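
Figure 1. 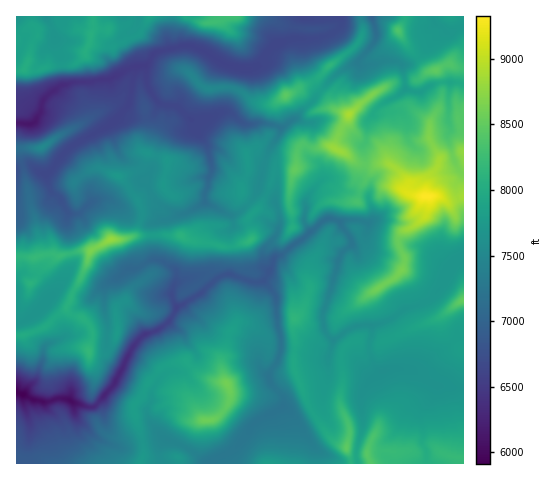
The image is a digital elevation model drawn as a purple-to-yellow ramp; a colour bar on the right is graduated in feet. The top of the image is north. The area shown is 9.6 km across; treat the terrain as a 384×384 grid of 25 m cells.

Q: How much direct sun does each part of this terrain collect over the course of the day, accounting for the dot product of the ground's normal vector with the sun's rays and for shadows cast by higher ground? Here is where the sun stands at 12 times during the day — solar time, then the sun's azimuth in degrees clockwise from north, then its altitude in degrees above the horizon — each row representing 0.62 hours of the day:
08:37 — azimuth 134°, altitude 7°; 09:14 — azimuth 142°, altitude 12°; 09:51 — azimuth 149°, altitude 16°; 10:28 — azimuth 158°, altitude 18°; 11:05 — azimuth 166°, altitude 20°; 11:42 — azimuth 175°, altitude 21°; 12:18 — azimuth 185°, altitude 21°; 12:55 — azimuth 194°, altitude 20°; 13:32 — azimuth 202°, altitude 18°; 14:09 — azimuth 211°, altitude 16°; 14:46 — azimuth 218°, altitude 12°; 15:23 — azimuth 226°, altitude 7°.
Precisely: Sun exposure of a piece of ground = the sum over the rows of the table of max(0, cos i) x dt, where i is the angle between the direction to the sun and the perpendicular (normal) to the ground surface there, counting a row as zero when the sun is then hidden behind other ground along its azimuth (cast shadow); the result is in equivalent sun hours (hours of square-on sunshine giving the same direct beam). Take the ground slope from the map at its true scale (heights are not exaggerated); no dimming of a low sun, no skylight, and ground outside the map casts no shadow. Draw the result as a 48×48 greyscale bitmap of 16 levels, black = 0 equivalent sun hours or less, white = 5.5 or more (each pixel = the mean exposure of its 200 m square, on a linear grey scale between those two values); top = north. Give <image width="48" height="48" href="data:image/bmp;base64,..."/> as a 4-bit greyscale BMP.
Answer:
<image width="48" height="48" href="data:image/bmp;base64,Qk32BAAAAAAAAHYAAAAoAAAAMAAAADAAAAABAAQAAAAAAIAEAAATCwAAEwsAABAAAAAAAAAAAAAAABEREQAiIiIAMzMzAERERABVVVUAZmZmAHd3dwCIiIgAmZmZAKqqqgC7u7sAzMzMAN3d3QDu7u4A////AFVURDMzQzVlZlZ2VUMRIiIiaWdFZ3ZodjI0QzIzNERDEUmpdUMRIjNauURVRFRkM0M0QyIlZ3ZVWLzMlkMzM0WYNDJkIiMiI0NDMyJjR4ZXrN7uyWREREeDNDE1MiMiMzMiIhVCV3V5qXibu5ZEVWlUdSITMzMzMxEAMREBNWaJZEECm7mGRYhFYiIRRURERAABACYwI0dVZUIjaamIZ5VVQjMzRVVERDW7l3iSESVmZTNXdmZUeYVUNURERERVVLlpiZmnIiRkMzWIZDRFiWVURVVEREVWZt69zMy4QjI2RFQhATRVeFVUVWZVVVVmZu677suYYyE0ZlIzIjR2RlVUVWZnZmZmd9y5zdl4hCIQEiNDNFVmNVZlVnZ4d3ZmZ7mVRWRVhjEAAAMhJFZlNWZlNnZnh3d3ZZm7hDNlaGIAABESRnZkRmdUQkVFaId3ZQFZiIdER5hhAjEjNWZCR4dGliIyNGiYdkMSiXQzVYuYIgIyI0RDRmZFerqXQzNJqGZCNyAjRoQjQSISMiEiQ0ZjR7yodTIinnllNGMSFEMxJ0ATMhESMzVjJGzad3ZCFWmGQ4lCADZ2VGYiIQACUzV0MyON2oZTIXWIZGqFIRaJhUViABIjUlREMyADvcdUMnZ6hTq4dCFFV4dnVWVDQzNGMxAAOHZVQ5mYuWisqXYSe8y7u6l0IzRDMxESJGVVZSI1RofO7sqrze7//+uZYRJWUSM0ZEZmdgAAAAAq//7u3bqWRq24xgE1dENGdniImQAAAAAAEUZnVUMyERJ4XZEUI3NEW926zREAAAAAAAEAAAI0Q0I2VVohFCMzI43tqzQAAAAAAANDEAAAAzd2aGenrLuGVpirt1QQASEAACRVd0EDeFJTdlSe7dm6mGmrmFRCJVIhE0RXh4ZHd3Q2Z4ZDMzWczJd3RlMjaGRFiERWUzYzRVVWWJhVRnqJdDERM0ETM0iap2ZUVlMiREZVZ6l1ZndjIiIjQ1NVIRR0ETZlZndDU2ZVZYmZqpeIUQAlRIm4QhABIVeGVDIlJWVUVEWc3GREIhE1RovLcxABFFUxAAASVkVTVGi8hCNDIiRRJQAEqUEAASAAAAAjMgJDIiEhM1QyM0ZSIQAAF5YxAAAAABIhEAASEAABR1IRAiNUNBAAABaFMQABIzMyEAElUQAROmISI0RERVIAABJGUzVCI1VUNIzdqFeadZlDRVImRVQjMzMzRVVEVmmpmaho3KMRACqiJCATQ2ZkJFQzRVRHh4zd3FABR5YxAAGcYAATIe7KhBEjNVRnirkzQgAAADVREAADdZlBEf////7aY0RWm4IAAAAAAAFVEAAAAijtu0ZYq+/+2WVEQxAAAAAAAAAWYQAAAREkhkRDRWmK/ahSAAABJWMRAAAAJzARJWEAE1RkVTWJjf63MAJYvIUyEAAAAXQWiVIQAVV2VmVodZ24maze/oVDMhAAACcluTQyEUZVdmRWZlarze//x3ZWVDIQABM1VFVEZDMjVDRTNFWt3bVWi6d2QyIhADEjAmVXhw=="/>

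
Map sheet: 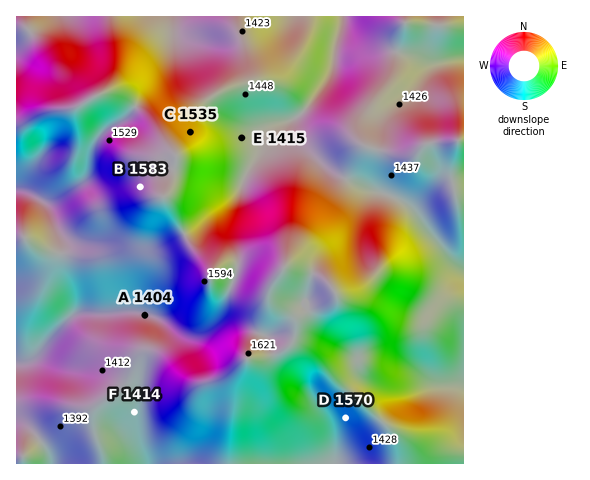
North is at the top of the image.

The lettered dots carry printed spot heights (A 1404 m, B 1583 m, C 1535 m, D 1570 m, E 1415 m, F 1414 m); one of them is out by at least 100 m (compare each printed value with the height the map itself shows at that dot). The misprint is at D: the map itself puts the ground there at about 1445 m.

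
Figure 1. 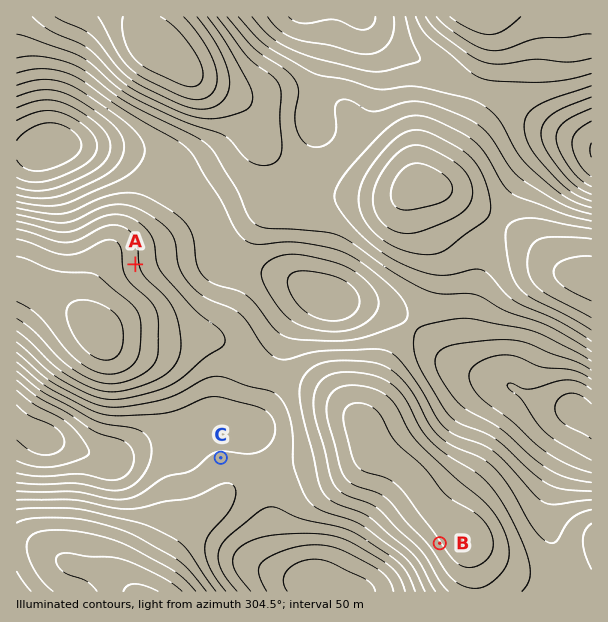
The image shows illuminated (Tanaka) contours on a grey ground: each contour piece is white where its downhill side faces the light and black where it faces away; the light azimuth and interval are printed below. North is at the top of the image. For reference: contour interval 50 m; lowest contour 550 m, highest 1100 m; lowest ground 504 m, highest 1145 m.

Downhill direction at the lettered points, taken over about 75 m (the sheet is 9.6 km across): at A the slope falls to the E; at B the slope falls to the SW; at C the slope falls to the N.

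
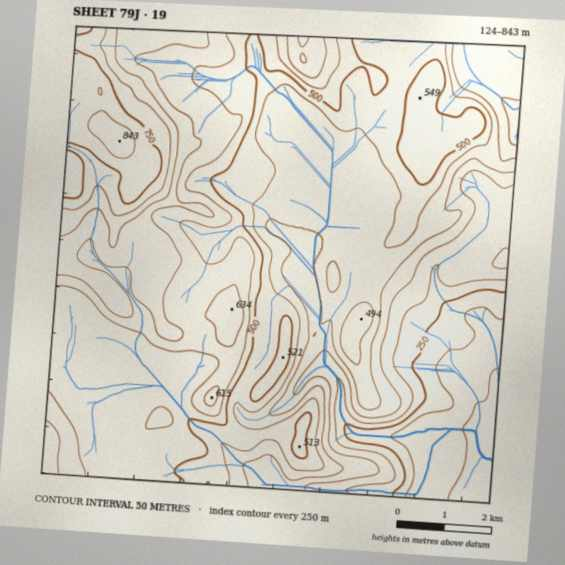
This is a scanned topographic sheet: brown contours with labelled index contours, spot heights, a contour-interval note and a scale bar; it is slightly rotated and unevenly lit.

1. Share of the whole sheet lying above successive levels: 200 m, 94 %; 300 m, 89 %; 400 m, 75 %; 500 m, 47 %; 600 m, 17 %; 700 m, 7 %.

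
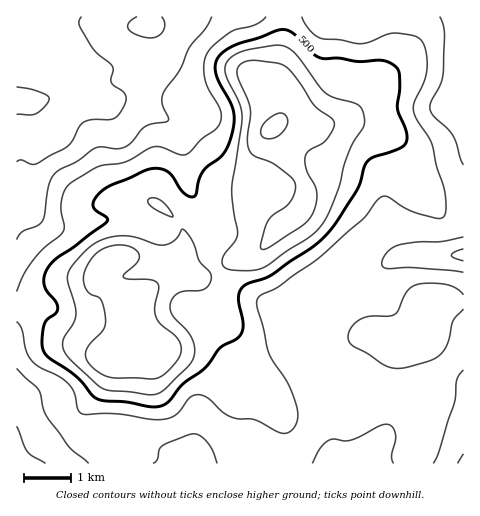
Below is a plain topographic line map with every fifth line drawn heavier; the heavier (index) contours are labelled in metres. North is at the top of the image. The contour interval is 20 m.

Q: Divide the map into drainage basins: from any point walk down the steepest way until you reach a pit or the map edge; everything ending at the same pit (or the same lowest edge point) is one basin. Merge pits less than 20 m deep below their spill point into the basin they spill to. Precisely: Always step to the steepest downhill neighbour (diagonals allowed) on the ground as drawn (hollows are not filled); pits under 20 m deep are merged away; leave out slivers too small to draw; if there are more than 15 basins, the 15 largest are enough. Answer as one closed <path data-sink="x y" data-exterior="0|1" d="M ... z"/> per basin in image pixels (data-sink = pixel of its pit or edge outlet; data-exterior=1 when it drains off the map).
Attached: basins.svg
<path data-sink="17 101" data-exterior="1" d="M285 16l-269 1 1 292 17 0 8 2 20 22 23 11 17 10 27 0 4-4 3-9-2-39 6-6 25-16 7-3 29 0 30-16 24-7 26-28 13-7 8-8 4-11-2-18-31-53 7-9 1-4-6-38 9-44z"/><path data-sink="463 255" data-exterior="1" d="M351 122l-32 4-13 0-13-4-12 0-4 2-4 5 28 46 5 14 0 11-4 11-8 8-13 7-26 28-24 7-27 15-11 3 7 3 7 9 12 24 5 22 6 13 31 31 13 18 11 8 16-3 24-11 21-7-1-17 2-12 6-11 8-8 9-4 23 12 13 0 17-4 6-9 5-22 4-8 8-2 18 0 0-83-16-1-7-4-12-16-16-14-9-30-13-18-10-6z"/><path data-sink="17 463" data-exterior="1" d="M188 277l-16 0-7 3-11 6-20 16 2 39-3 9-4 4-27 0-17-10-23-11-20-22-8-2-18 0 1 155 271-1-5-43-14-29-39-41-6-13-5-22-12-24-7-9z"/><path data-sink="463 17" data-exterior="1" d="M463 16l-177 0-3 25-8 37 6 28 0 10-4 8 16-2 13 4 13 0 32-4 18 4 19 7 10 8 6 12 9 30 16 14 12 16 7 4 15 1z"/><path data-sink="463 463" data-exterior="1" d="M449 301l-9 1-5 5-6 26-6 9-17 4-13 0-23-12-9 4-8 8-6 11-2 12 1 17-21 7-27 13-13 1-11-7 10 25 4 39 176-1 0-161z"/>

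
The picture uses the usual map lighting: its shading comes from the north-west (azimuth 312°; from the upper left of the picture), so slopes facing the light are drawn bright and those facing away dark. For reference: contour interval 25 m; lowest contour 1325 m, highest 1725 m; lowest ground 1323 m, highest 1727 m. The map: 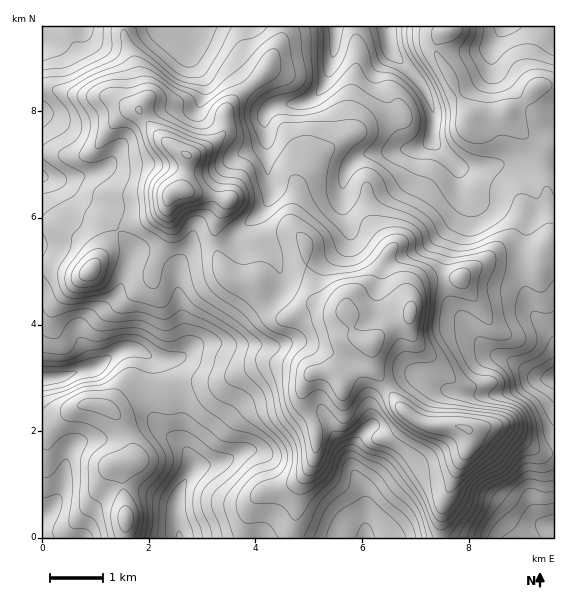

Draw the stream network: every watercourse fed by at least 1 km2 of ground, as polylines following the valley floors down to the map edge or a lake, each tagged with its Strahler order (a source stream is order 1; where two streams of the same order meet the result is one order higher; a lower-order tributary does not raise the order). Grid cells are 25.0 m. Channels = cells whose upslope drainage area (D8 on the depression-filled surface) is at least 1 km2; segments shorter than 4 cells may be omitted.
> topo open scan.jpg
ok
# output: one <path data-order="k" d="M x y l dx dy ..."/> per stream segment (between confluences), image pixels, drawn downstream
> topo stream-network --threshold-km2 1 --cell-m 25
<path data-order="1" d="M551 528l2 0 0-1"/><path data-order="1" d="M368 515l0 4-1 1 0 17-2 0"/><path data-order="1" d="M532 508l1 4 12 12 8 1 0 2"/><path data-order="2" d="M355 472l8 16 0 28 1 1 0 20 1 0"/><path data-order="2" d="M192 471l-8 10-4 8-1 7-2 1 0 6-1 1 0 16 1 1 0 7 2 1 0 8 1 0"/><path data-order="1" d="M352 468l3 4"/><path data-order="2" d="M188 453l1 2 2 8 1 1 0 7"/><path data-order="1" d="M69 452l-2 7-2 14-1 2 0 5-1 1 0 4-2 2-1 6-5 10-12 12 0 5"/><path data-order="1" d="M244 452l-3 0-2 3-19 8-7 0-1 1-9 0-2 1-2 0-7 6"/><path data-order="1" d="M179 444l9 9"/><path data-order="1" d="M357 440l-2 4 0 28"/><path data-order="1" d="M432 383l15 8 2 0 6 2 54 0 20-12 6 0 1-1 17 0 0-3"/><path data-order="2" d="M87 369l-8 2-8 4-8 1-2 1-18 2"/><path data-order="2" d="M179 357l-3 2-21 0-19-10-13 0-10 6-5 5-8 5-9 4-4 0"/><path data-order="1" d="M284 344l-4 0-1 1-83 0-9 10-6 2-2 0"/><path data-order="1" d="M477 337l18 18 5 1 13 7 8 5 6 5 5 3 7 0 1 1 13 0"/><path data-order="1" d="M535 313l0 2 18 18 0 44"/><path data-order="1" d="M123 277l0 4-2 2-2 9-39 39 0 9 4 5 3 7 0 17"/><path data-order="1" d="M179 265l0 39 1 1 0 23 3 7 0 18-4 4"/><path data-order="1" d="M264 248l-1-1-16 0-10-10 0-4 31-30 3-7 0-13-3-7 0-37-1-2 0-6-2-2"/><path data-order="1" d="M353 239l-4-10-2-10-2-2 0-8-1-1 0-32 4-8 12-12 3 0 1-1 17 0 2-2 9 0 7-2 10 0 2-2 6 0 6-2 9-8"/><path data-order="1" d="M463 200l-3-7 0-22-8-10"/><path data-order="1" d="M56 180l-9-1-2-2"/><path data-order="2" d="M45 177l-2 0 0-1"/><path data-order="1" d="M104 169l-9 4-11 2-1 1-7 0-1 1-30 0"/><path data-order="1" d="M512 167l-53 0-6-6-1 0"/><path data-order="2" d="M452 161l-19-18 0-3-1-1"/><path data-order="1" d="M256 148l9-9 0-10"/><path data-order="2" d="M432 139l0-7 1-1 0-22-1-1-1-7-3-4 0-2-9-15-27-27-3-6 0-6-1-1 0-12-1-1"/><path data-order="2" d="M265 129l0-16 7-6 3-2 5 0 1-1 18 0 5-3 3 0 5-2 12-12 3-6 0-4 2-5 0-4 2-1 1-10 1-1 0-7 2-1 0-21"/><path data-order="1" d="M201 101l0-2 2-2 0-20-10-10-2-7 0-4-2-1 0-24 2-2 0-2 2 0"/><path data-order="1" d="M493 45l10-14 0-4 2 0"/>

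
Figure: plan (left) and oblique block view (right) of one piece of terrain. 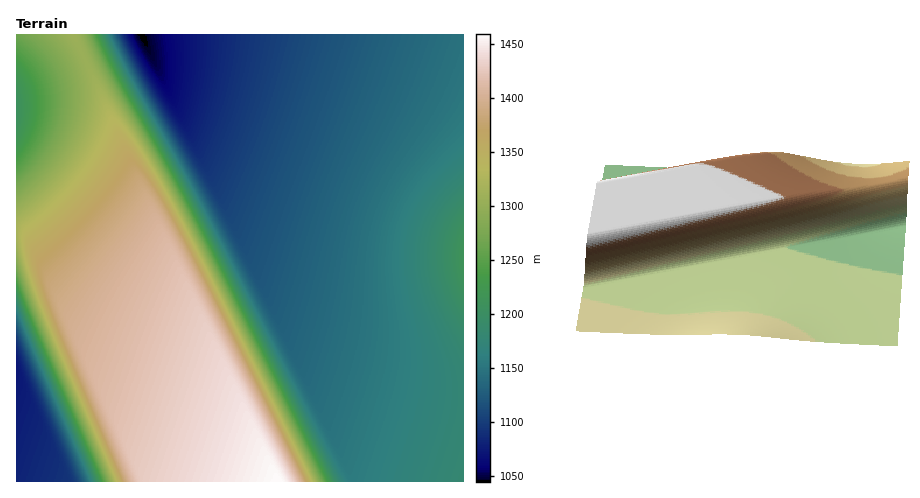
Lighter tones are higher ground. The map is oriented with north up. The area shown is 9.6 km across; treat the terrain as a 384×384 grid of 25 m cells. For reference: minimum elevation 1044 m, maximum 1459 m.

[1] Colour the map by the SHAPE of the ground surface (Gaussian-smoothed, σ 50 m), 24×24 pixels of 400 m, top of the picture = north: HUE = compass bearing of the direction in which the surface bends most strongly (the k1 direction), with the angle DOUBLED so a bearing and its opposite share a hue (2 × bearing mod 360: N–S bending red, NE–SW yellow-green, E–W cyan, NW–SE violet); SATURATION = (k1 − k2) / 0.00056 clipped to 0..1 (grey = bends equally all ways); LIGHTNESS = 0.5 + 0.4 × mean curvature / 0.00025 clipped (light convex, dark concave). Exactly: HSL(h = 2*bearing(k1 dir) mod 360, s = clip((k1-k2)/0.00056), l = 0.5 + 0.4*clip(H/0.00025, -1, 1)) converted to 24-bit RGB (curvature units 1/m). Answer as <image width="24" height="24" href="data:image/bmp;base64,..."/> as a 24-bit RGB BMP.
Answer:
<image width="24" height="24" href="data:image/bmp;base64,Qk32BgAAAAAAADYAAAAoAAAAGAAAABgAAAABABgAAAAAAMAGAAATCwAAEwsAAAAAAAAAAAAAgH+Af3+AXiRqKgEyiVeTx/i+vfOzgIB/gH+AgH+AgH+AgH+AgIB/ia6C1P/Mj8aEVBlgKgAzfneAgH9/gH9/gH9/gH9/gH9/gH+AfnaAKwAzVhtikMeF1P/MiKuBgH+AgH+AgH+AgH+AgH+AgIB/wPW2x/i9iFWSKgEyYCZsgH9/gH9/gH9/gH9/gH9/gH9/gH+AZi5xKgAzg1GMv/S1yPi+gIF/gH+AgH+AgH+AgH+AgH+AhqOA1P/Mlc2KWx9mKwAzfXGAgH9/gH9/gH9/gH9/gH9/gH9/f3qAKgEyUBVbir+A1P/MjLeEgH+AgH+AgH+AgH+AgH+AgIB/tu+rz/rGj1uZKQIxWBxjgH9/gH9/gH9/gH9/gH9/gH9/gH5+bTl3KwAzfEqGuPCt0vvKgIJ/gH+AgH+AgH+AgH+AgH+AhJp/1P/Mm9WPYSZsKwAzfGqAgH9/gH9/gH9/gH9/gH5+gH1+gHx8KwMzSRBUhLd71P/MkcKIgH+AgH+AgH+AgH+AgH+AgIB/reih1vzPb6BhLAMzTxRagH9/gH9/gH9/gH9/gH5+gH1+gHx8gHp6KwAzd0KCsuun1v3OgIV/gH+AgH+AgH+AgH+AgH+AgpJ/1P/ModyVZy1yKwAzemJ/gH9/gH9/gH9/gH5/gH1+gHt9gHl7gXd5QwxOf7B21P/MmM6NgH+AgH+AgH+AgH+AgH+AgH+ApN+Y1f3OdKZpNAY8RQ5QgH+AgH9/gH9/gH5/gH1+gHt+gHl9gXd7gXR5dDt/reai1f7NgomAgX+BgX+BgH+AgH+AgH+AgYt/1P/Mp+ObbTV4KwAzeFh+gH9/gH9/gH5/gH1/gHx/gHp/gXh+gnV+g3J9eqty1f3OotmXg3+Dgn+CgX+BgX+BgH+AgH+AnNWR1f7Ne6xwOwlFOwhEf36AgH+AgH6AgH6AgH2AgXuAgXmBgneCg3WDhXOFq9+h1f/MhpGBhX+Fg3+Dg3+Cgn+BgX+BgYd/1f7Nrumjczx9KwAzdEx8gH+AgH+AgH6AgH2AgHyAgHuBgHmCgHeDgHWGgHSI1vvQr+KkiH+Ih3+GhX+EhH+Dg3+Cgn+Bl8qM1f/MgrN3QwxOMAU5f32AgH+Af3+Af36Af32AfnyBfnuCfXmDfHiFenaIeXaM1f7NlJyDi36JiX6Hh36FhX+EhH+ChoWA1v3Ot+6rekSDKwAzcEF6gH+Af3+Af3+Af36Afn2BfXyBe3uCenqEeHqGd3uKd32OvOqwjn2KjH2Ii36HiX6Fh36EhX+DlMCJ1f/Mirt+TBFXKQIxgHuAgH+Af3+Af3+Afn6AfX6BfH2Be32Cen6EeX+GeIGJd4WNnaSCjnuHjXyGjH2Fin2EiH6DiH+B1PrMwfK1g0yKKwAzbDV2gH+AgH+AgH+Af3+Afn+Afn+BfX+BfICCeoGEeYOFeIaHdoqJjHl/jXmAjXqAjHuBinyBiX2AlLaG1v/MlMOFVRZfKwEygniBgX+AgH+AgH+Af3+Af3+AfoCAfYCBfIGCe4KCeYSCeIWBdoZ/iHZ1ind3i3h5i3p6int8in18zPfBy/a/kVOSKwAzaCpxgn9/gX9/gH+AgH+Af4CAf4CAfoCAfYCAfIGAe4F/eoJ+eIN8doN5hXtxh3tziXx1iXx3iX15la2A1//MnMyKXhxmLAAzg3OBgn9/gX9/gX9/gIB/gIB/f4B/foB/foB/fYB+fIF9e4F8eYF5eYF4goBshYBvh4FyiIF1iYF3wfOx0vrGmFmEKwEyYSFqg4B+goB/goB/gYB/gIB/gIB/f4B/f4B/foB/foB+fYB9fIB8fIB7fIF6fIFpgIRshIVwh4ZzjaN31//MoNWNYyNqLAAzg21/g4F+goF+goB/gYB/gYB/gIB/gIB/f4B/f4B/f4B+foB+foB9foB9foB8dYFoeYNrfYVugYZxse6f1v3Ln5BdKgMwVxhfhIN9g4J+goF+goF/gYF/gYB/gIB/gIB/gIB/f4B/f4B/f4B/f4B+f4B+f4B+b4Jqc4Rsd4Vvfptx1v/MoN6OZStsLAAzgWV/g4R9g4N9goJ+goJ/gYF/gYF/gIB/gIB/gIB/gIB/f4B/f4B/f4B/f4B/f4B/bYRvb4Vvc4ZxoOeS1f/MdaVjLQU0SRJTgYR7gYR9gYN9gYJ+gYJ+gYF/gIF/gIB/gIB/gIB/gIB/gIB/gIB/f4B/f4B/f4B/cod7c4d5dJV10//MoOWVZjNxKwAzelx/f4R8f4N9gIN+gIJ+gIF/gIF/gIF/gIB/gIB/gIB/gIB/gIB/gIB/gIB/gIB/gIB/"/>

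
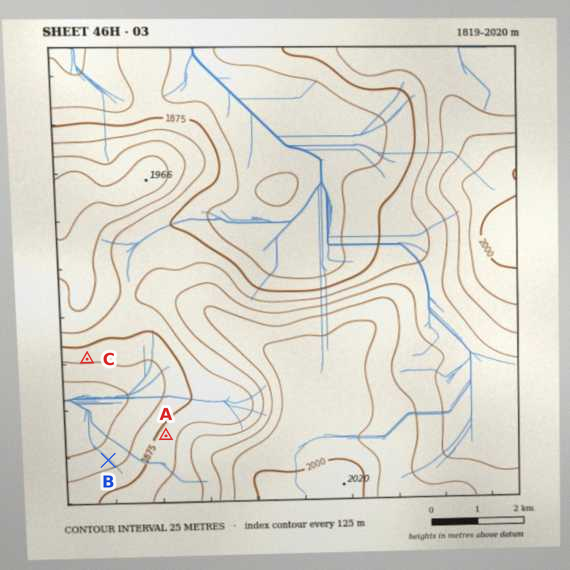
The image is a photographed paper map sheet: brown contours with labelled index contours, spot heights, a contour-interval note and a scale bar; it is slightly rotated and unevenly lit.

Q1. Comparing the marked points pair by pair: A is higher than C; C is higher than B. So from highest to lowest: A C B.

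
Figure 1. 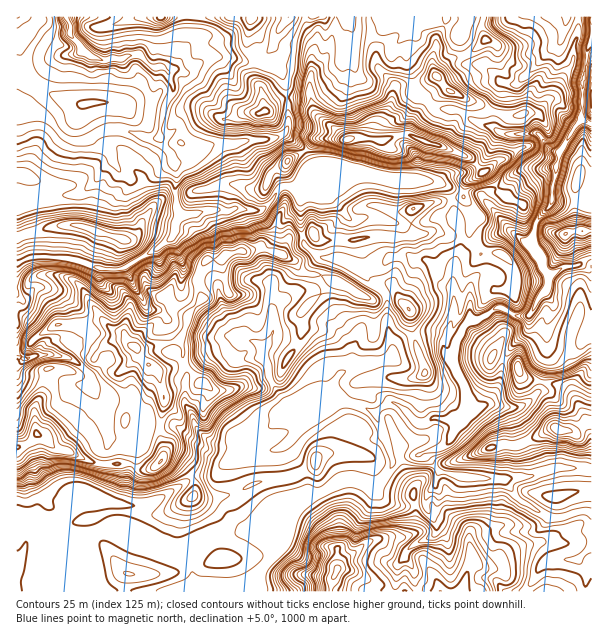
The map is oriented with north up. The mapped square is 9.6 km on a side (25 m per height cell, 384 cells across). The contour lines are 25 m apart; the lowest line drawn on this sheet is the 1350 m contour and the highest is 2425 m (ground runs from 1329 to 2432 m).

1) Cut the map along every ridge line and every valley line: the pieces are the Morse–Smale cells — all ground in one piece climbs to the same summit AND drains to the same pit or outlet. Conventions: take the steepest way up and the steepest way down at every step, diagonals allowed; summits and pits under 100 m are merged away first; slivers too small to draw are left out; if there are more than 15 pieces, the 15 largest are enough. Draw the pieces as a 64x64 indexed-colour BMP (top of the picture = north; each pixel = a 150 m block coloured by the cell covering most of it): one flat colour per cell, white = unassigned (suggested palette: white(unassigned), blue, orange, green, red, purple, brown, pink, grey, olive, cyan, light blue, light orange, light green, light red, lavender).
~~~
<image width="64" height="64" href="data:image/bmp;base64,Qk12CAAAAAAAAHYAAAAoAAAAQAAAAEAAAAABAAQAAAAAAAAIAAATCwAAEwsAABAAAAAAAAAA////ALR3HwAOf/8ALKAsACgn1gC9Z5QAS1aMAMJ34wB/f38AIr28AM++FwDox64AeLv/AIrfmACWmP8A1bDFABERERERERERERERERESIiIiIiIiIiIiIiIiIiIiIiIiERERERERERERERERERIiIiIiIiIiIiIiIiIiIiIiIiIREREREREREREREREREiIiIiIiIiIiIiIiIiIiIiIiIhERERERERERERERERERIiIiIiIiIiIiIiIiIiIiIiIiERERERERERERERERERESIiIiIiIiIiIiIiIiIiIiIiIRERERERERERERERERERIiIiIiIiIiIiIiIiIiIiIiIhERERERERERERERERERESIiIiIiIiIiIiIiIiIiIiIiERERERERERERERERERERIiIiIiIiIiIiIiIiIiIiIiIRERERERERERERERERERESIiIiIiIiIiIiIiIiIiIiIhERERERERERERERERERERIiIiIiIiIiIiIiIiIiIiIiERERERERERERERERERERESIiIiIiIiIiIiIiIiIiIiIRERERERERERERERERERERERIiIiIiIiIiIiIiIiIiIhEREREREREREREREREREREREREREiIiIiIiIiIiIiIiERERERERERERERERERERERERERESIiImZmZmZmZiIiIREREREREREREREREREREREREREREiImZmZmZmZmZmZhERERERERERERERERERERERERERESIiZmZmZmZmZmZmERERERERERERERERERERERERERESIiIiZmZmZmZmZmYREREREREREREZERERERERERERERIiIiImZmZmZmZmZhERERERERGZmZkRERERERERERERIiIiIiZmZmZmZmZmEREREREREZmZmREREREREREREREiIhEREWZmZmZmZmYREREREREZmZmRERERERERERERERIhERER9mZmZmZmZhEREREZmZmZmZERERERERERERERERERERH/9mZmZmZmERERERmZmZmZkREREREREREREREREREREf/2ZmZmZmYRERERmZmZmZmRERERERERERERERERERER//9mZmZmZhERERGZmZmZmZERERERERERERERERERER///2ZmZmZmERERGZmZmZmZmRERERERERERERERERERH///ZmZmZmYRERGZmZmZmZmZmREREREREREREREREREf///2ZmZmZhEREZmZmZqqmZmZmRERERERERERERERER////ZmZgBmEREREZmZqqqqmZmZkRERERERERERERERH////2ZgAAYRABERmaqqqqqpmZkRERERERERERERERER////9mAAABAAAAqqqqqqqqmZmRERERERERERERERERER///2YAAAAAAACqqqqqAAqpmREREREREREREREREREREfERFmAAAAAACqqqqqAACqmZEREREREREREREREREREREREWAAAKoAqqqqqqAAAKqZkREREREREREREREREREREREREAAAqqqqqqqqoAAAqpmZkRkREREREREREREREREREREQAACqqqqqqqoAAAAKmZmZmRERERERERERERERERERER0AAKqqqqp3d3AAAKqpmZmZERERERERERERERERERER3d3Qd3d3d3d3dwAAqqqqmZkRERERERERERERERERERHd3d13d3d3d3d3dwCqqqqqqlUREREREREREREYgRERHd3d3Xd3d3d3d3d3eqqqqqqqpVEVVVVRFVERERiIgREd3d3dd3d3d3d3d3d3qqqqqqqlVVVVVVVVVRERGIiIgRHd3d13d3d3d3d3d3eqqqqqqlVVVVVVVVVVEREYiIgREd3d3Xd3d3d3d3d3d1VVVaVVVVVVVVVVVVURERiIgRERHd3dR3d3d3d3d3d3VVVVVVVVVVVVVVVVVVVViIgREREd3d1ERERHd3d3d3dVVVVVVVVVVVVVVVVVVVUziIERERHd3URERERHd3d3d1VVVVVVVVUzVVVVVVVVUzOIiBEREd3dREREREd3d3d3VVVVVVVVVTMzNVMzMzMzMzOIgRER3d1ERERERHd3d3dVVVVVVVVVUzMzMzMzMzMzOIiIiIjd3URERERER3d3dERVVVVVVVUzMzMzMzMzMzOIiIiIiN3dRERERER3d3dERMVVVVVVVTMzMzMzMzM4iIiIiIiLvd1ERERER3d3dERMzMzMzMUzMzMzM4gziIiIiIiIiLu93UREREREREREzMzMzMzMzDMzMzMziIiIiIiIi7u7u7vdRERERERERETMzMzMzMzMMzMzMzM4iIiIiIiLu7u7u7BERERERERERMzMzMzMzMwzMzMzMziIiIiIiIu7u7u7sERERERERERETMzMzMzMzDMzMzMzM4iIiIiIiLu7u7uwRERERERERERMzMzMzMzMMzMzMzMziIiIiIiIu7u7u7BEREREREREREzMzMzMzMwzMzMzMzMzOIiIiIi7u7u7sERERERERERETMzMzMzMwzMzMzMzMzMzOIiIi7u7u7uwRERERERERE7uAMzMzMwzMzMzMzMzMzMziIi7u7u7u7BERERE7u5E7u4AAAAAAzMzMzMzMzMzMzM4u7u7u7u7sERERE7u7u7u7uAAAAAAMzMzMzMzMzMzMzMLu7u7u7u7RERE7u7u7u7u4AAAAAADMzMzMzMzMzMzMAC7u7u7u7tERETu7u7u7u7gAAAAAAMzMzMzMzMzMzMwALu7u7u7u0RERO7u7u7u7uAAAAAAADMzMzMzMzMzMAAAALu7u7u7"/>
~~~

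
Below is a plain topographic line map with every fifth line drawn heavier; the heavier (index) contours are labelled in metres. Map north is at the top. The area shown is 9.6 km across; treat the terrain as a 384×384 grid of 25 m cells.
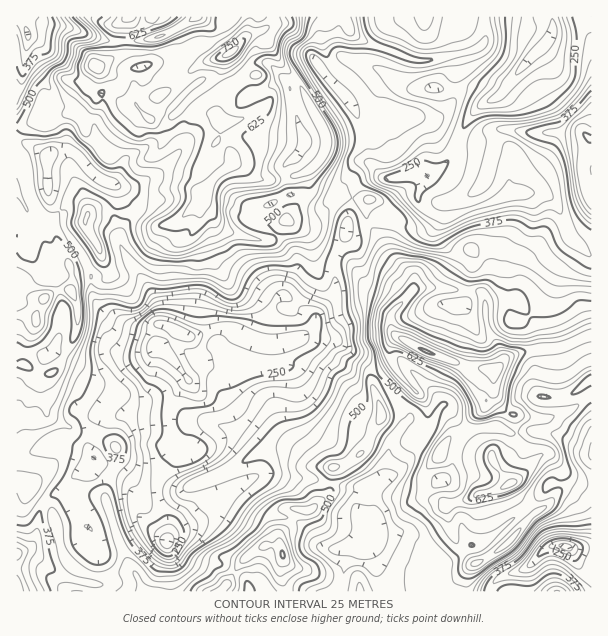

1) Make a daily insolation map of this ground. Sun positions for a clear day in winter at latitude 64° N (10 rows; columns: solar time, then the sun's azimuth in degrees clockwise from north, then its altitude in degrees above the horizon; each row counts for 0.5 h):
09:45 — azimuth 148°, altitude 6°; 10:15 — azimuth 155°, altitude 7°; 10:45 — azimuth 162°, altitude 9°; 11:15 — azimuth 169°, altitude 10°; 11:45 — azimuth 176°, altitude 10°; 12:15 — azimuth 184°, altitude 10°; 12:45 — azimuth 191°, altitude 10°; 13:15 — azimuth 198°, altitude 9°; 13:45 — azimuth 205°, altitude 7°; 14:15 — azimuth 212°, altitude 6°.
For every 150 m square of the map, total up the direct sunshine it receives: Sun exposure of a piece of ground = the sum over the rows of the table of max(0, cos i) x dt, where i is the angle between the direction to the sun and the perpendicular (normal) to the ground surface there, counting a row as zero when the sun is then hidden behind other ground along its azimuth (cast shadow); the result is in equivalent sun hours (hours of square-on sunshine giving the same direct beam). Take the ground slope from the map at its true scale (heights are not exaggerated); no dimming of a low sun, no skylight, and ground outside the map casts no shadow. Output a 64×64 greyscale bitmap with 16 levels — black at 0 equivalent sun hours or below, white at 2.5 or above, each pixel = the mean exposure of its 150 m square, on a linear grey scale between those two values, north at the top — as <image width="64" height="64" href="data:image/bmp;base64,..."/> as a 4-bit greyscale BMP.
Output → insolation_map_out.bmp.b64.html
<image width="64" height="64" href="data:image/bmp;base64,Qk12CAAAAAAAAHYAAAAoAAAAQAAAAEAAAAABAAQAAAAAAAAIAAATCwAAEwsAABAAAAAAAAAAAAAAABEREQAiIiIAMzMzAERERABVVVUAZmZmAHd3dwCIiIgAmZmZAKqqqgC7u7sAzMzMAN3d3QDu7u4A////AEd3QQASIjQQABEAF3VmiVeqhjQzNEVERWeIYQAAAAAShmQiRmVWVBAAAAAASHeImqllMyEkREREWc3EAAAAAAJVMldiEBNCAAAAAABsmYmWQyIwAiNEVERGz/+zAAAAAxIlZBAAIxAAAAESIjipeEAAABABMjREVWMTz/9gAAACY0ZTEiNUEAAAAAAAAFljIQASISEjNEVolAAX/9QAAAK5ZlM1RWQQAAAAAAAAASE0NGZlVDMzRYl0IQBN21ETZ7l2VEJFYxAAAAAAAAAAATZ4h2VURVRWd2V3UQTe//7sqHZDRWZSERAAEhEAAAAAFZp1REVWiYmIZnd1IF7//tyIdDI1Z1IiMzNEQhAAEQJpumVUVmaJqaqZh3dzF//KmXhyE0VmQzQzRnVDIQAAEjEVmXZ3d2iIZXvcqYhhKJh3Z4UjVVQjRDNGh1MyEQAAAABJmIdkQ1QhAnz/+3MBZ2ZVeHRCERRUMzNGdlMhEAAAABNVMzIjRAABEBW/1zE2ZUI2dyERJWVDIAEkVUMhAAACe92mQxJFMjQgEhJ7l2dUISRXZDJGdUMgAAATVUMiJGiarMuGUiWqdUR1EBi7hCEiIzVmNHl1MyIAAAAkVUQyEQAoyod1I5pVVXMAE4tyEVQxFFV4mFMyIiAAABI0RDIRAAJahmdBJVNDIiIiNDNEZmVFZ4YyNEQzQyIiISMzMiIQIhWGVkIBYyIAEhAAJWVniYd2QgATVUVVd2QyIiIiIiNDNZlCMxA0EAATIAJWZnZ6lTMhACNEREVVQzIiEQASI0Q0mmM0IQOIVHqXd2eIVmZTFEMyJEREMyESIiIQAAASMzNVVVYyFJ/+p2MzaJpXdmZWVVZkVEMhABIjMiEAABIiJCJXqlM1Z6tgAAACaWZ2eHZlVWQzQgABMiIyIREREiIlEm35eJqnWWIhEiEWZ3d3ZmVUIhEiACQhERAAESIiITQUvDSt3JZ2ZlaaqUF2aId2VDERABESQyIQAAABIiIAQTrDJ73chnd4iamapocyV3ZSIREAETdTREQhAREiEAIyjFN7zepnZoiHZ3edMiAVdTIjIhASVkRWZUMiMyERIhOYSe//kwAAWYh2Zng1VTWWQ0VUISVSNVQhAAABEBEBNpnP/FEAAAACWJmYeIunVahlZmZUVBAkQhEjMxASISaKi/swAAAAAAAAESV3mbhkaHd2ZmZCFFISNXd3dkNFVFZmIAAAAAAAAAAAABR3l1VXZ3ZnYze8qGZ4iIiZY1d2VUEAAAAAAAAAAAAAAGVGVWZWeM7s3sqavdyXZ3ZWZmdTMgAAAAAAAAAAAAAAIkl2ZEec7+/sqZrf/JdURXmFVlMRMQAAAAEgAREAAABURpuEasyone27rN7Jd1RHq5VVUhAFMAAREyISIiEBACEANjWLyXaN/+3dy4h3d3mphVVCIQFWQzIhEREiERAAQgAAFEaIZpzM7/64eImauYdlZSIhEREQAAAAESERAAAyM0RDaGM2qpqsy4Zoq7y4dlVjEyERERAAAAEREREQABEkRCJ7Y0ir3tqYd4m83aiHVTESIRAAAAAAEiERIhAAM0MyFZgzec3v/rqZm97riYhkEBIQAAAAATIiIzMhAAFEQzEpozR5moity7q93bq8qGQRMgAAAAABIzMyIiIRNERDIntSRnd5l2epmYUhKMuHZCNDEAAAAAAAESIQEiRFRUU0mEV4ZEV4hpmEEBNoh0RURFMAAAAAAAAAAAACM1lDQzQ0ZVdiAAFoeGMjMiM0QjVmUxEQAAAAAAAAAAEkezVAJUIkQjMgABVmVWQyEBNTNohnYwAAAAAAAAAAACWbRiAkMAABIzIRI2ZGeZliAndEVUUwAAAAAAAAAAABNYdVISMhAAAjRFVURXnO//uXZ3MyAAAAAAABEiAAEkRGdFRDQyAAJXdDMyECi7y6mcyphTMQAAAAAREjRDNFVVZkVENEIBapmXZDM0JJqGMRJJu3MQAAAAERIiNFREVVVlRDMjIjjclnqnQiRTRVVlQRFrpSEUiWMzMjM0RTRWZmRVNEMji3aHNHhTI1VENGd2MieYd4domYdjMzNFRXd3ZGM4qXnZVovHR3UzRTIkVWZDNWZmdmZ5mHU0M0Z5qphVWM79q7Zoq8ynh2Q0REVFVEVkM0RlVmiIdjNVabuphlZHiJm5ZXmYi7iYh2d4dlZUV3MSNFVmd3d3QSNDIRERIgJFVqlYiId2VohWZDRod1RWUREkVWZmVFdRAAAAAAAAASQ0Q3unZmJGN2IiIQNmVFYQESRDMiERJXMAAAAAAAABIzRoqGVENXhjdyFEIRREZAARRCIQAAADZiAAAAAAAAESNoqVUyIiJHY2hldlITRRABNTIhAAABJHcwAAAAAAABA4l1i4YyIhNnNYZYqDJjABNTIjRFVWeId1IAAAAAAAABIBnKdCASVUiYm3RENlEAIyEjRXm7qGeah0AAAAAREQAAJFNndkM1Qnzu1xFpEREyEjRoq8zcl4mocwAAASIRAAARABV5mGRjEUrbrMUiNFNGeKuEESRomqllMQATMxAAESAAAAAAESUwAEuap4mHiau5UgAAAAAlh1NUESNDESIhAAAlYwAAABAAA5Za7qeKu1EAAAABIRJEREVCNEMTMiERJqzLulAAAAAAFGrId3dkIQAAABNDMzNERERWVCQjVohiFJgjmzAAIQAAMzR3ZkMzIiIhI0RENERDNGdU"/>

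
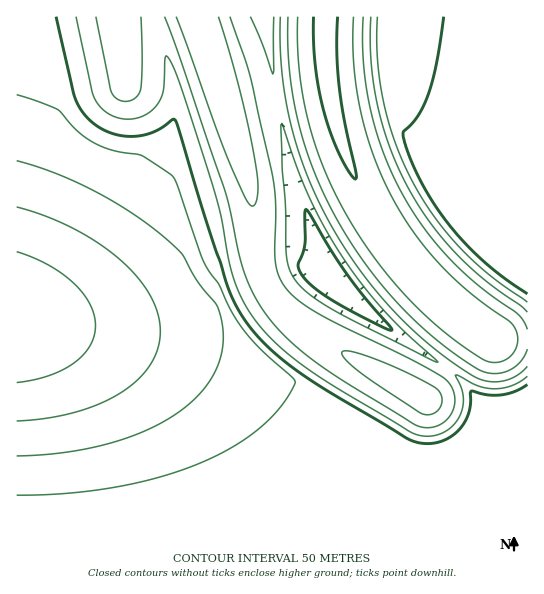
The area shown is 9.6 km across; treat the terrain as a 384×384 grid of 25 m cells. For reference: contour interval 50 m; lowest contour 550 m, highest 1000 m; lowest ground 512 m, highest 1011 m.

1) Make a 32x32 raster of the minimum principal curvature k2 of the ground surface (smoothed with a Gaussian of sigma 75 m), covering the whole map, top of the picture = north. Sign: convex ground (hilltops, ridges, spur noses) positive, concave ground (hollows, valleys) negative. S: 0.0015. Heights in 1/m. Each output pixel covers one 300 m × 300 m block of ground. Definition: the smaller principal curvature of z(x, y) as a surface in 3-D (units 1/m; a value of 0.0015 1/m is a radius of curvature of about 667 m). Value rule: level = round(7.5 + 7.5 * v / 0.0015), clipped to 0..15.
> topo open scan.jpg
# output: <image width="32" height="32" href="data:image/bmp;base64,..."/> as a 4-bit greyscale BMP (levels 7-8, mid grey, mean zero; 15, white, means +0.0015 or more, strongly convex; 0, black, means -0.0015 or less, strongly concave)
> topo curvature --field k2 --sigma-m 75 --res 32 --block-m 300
<image width="32" height="32" href="data:image/bmp;base64,Qk12AgAAAAAAAHYAAAAoAAAAIAAAACAAAAABAAQAAAAAAAACAAATCwAAEwsAABAAAAAAAAAAAAAAABEREQAiIiIAMzMzAERERABVVVUAZmZmAHd3dwCIiIgAmZmZAKqqqgC7u7sAzMzMAN3d3QDu7u4A////AHd3d3d3d3d3d3d3d3d3d3d3d3d3d3d3d3d3d3d3d3d3d3d3d3d3d3d3d3d3d3d3d3d3d3d3d3d3d3d3d3d3d3d3d3d3d3d3d3d3d3d2d3d3d3d3d3d3d3d3d3d0JDN3d3d3d3d3d3d3d3d1JIqlR3d3d3d3d3d3d3d1JHeJqSZnd3d3d3d3d3d2I3iIiKcDMnd3d3d3d3d3QniIiIhgaZh3d3d3d3d3cliIiIhxBomqd3d3d3d3dyaIiHeGAoiIqnd3d3d3d3JoiHd3IGiIiJp3d3d3d3dUiHd3UAeIiHeJd3d3d3d2N4h3cyF4iHd3dXd3d3d3dliHdiUmiId3dyN3d3d3d2dYh3RUSIh3d2FXd3d3d3dnZ4d2UYiId3YWd3d3d3d3Z2d3dhaIh3dxZ3d3d3d3d2dneHUIiHd3Jnd3d3d3d3dnZ3hySIh3dEd3d3d3d3d2Z2eIYHiHd3J3d3d3d3d3dnZ4iEGIh3c1eIiId3dmZmZ1iIcjiId3J4iIiHd2Z4h0ZoiGFoh3dEeIiIh3doiIhUeIdgeId3J4iIiId2eIiIU3iHYIiHdyeIiIiHdneJiER4hmGIh3Y3iIiIh3Z3eIcmeIZTiId1R4iIiId2d3iHJ3h2NIh3dFiIiIiHdnd4hjd4dyWId3RYiIiIh3Z3eHRXiGcWiHd0WIiIiI"/>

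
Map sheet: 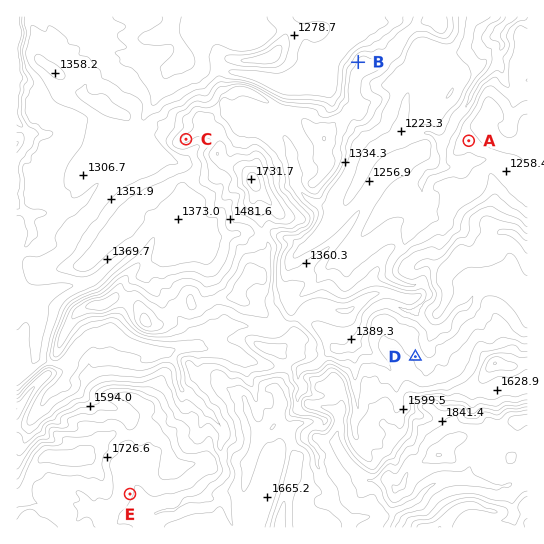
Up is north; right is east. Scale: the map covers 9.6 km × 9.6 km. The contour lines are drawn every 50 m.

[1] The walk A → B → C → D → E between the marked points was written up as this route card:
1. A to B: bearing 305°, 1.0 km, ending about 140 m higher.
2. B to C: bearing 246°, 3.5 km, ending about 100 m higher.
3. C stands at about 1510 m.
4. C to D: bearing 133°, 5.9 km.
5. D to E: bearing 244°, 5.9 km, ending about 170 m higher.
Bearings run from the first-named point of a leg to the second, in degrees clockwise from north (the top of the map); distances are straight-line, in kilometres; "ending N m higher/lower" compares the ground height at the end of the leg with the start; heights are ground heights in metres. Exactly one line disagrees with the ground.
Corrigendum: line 1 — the distance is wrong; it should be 2.5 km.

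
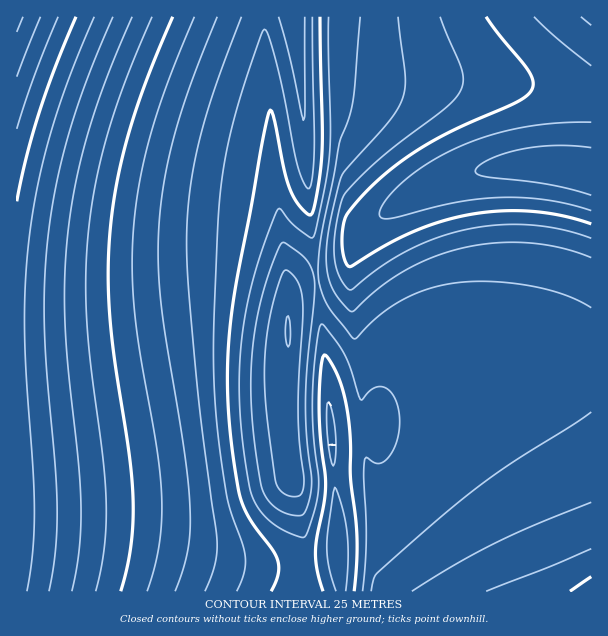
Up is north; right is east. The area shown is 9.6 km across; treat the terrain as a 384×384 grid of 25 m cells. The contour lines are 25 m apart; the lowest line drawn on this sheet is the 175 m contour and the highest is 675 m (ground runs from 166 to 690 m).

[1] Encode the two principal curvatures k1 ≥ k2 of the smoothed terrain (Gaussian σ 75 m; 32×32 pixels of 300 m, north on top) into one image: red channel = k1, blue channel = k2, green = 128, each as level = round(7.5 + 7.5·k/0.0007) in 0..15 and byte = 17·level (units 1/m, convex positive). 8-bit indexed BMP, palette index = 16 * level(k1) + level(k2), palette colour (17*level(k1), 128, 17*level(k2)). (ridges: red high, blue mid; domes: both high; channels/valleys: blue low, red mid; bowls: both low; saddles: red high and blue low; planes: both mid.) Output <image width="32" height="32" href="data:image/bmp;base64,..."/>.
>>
<image width="32" height="32" href="data:image/bmp;base64,Qk02CAAAAAAAADYEAAAoAAAAIAAAACAAAAABAAgAAAAAAAAEAAATCwAAEwsAAAABAAAAAAAAAIAAABGAAAAigAAAM4AAAESAAABVgAAAZoAAAHeAAACIgAAAmYAAAKqAAAC7gAAAzIAAAN2AAADugAAA/4AAAACAEQARgBEAIoARADOAEQBEgBEAVYARAGaAEQB3gBEAiIARAJmAEQCqgBEAu4ARAMyAEQDdgBEA7oARAP+AEQAAgCIAEYAiACKAIgAzgCIARIAiAFWAIgBmgCIAd4AiAIiAIgCZgCIAqoAiALuAIgDMgCIA3YAiAO6AIgD/gCIAAIAzABGAMwAigDMAM4AzAESAMwBVgDMAZoAzAHeAMwCIgDMAmYAzAKqAMwC7gDMAzIAzAN2AMwDugDMA/4AzAACARAARgEQAIoBEADOARABEgEQAVYBEAGaARAB3gEQAiIBEAJmARACqgEQAu4BEAMyARADdgEQA7oBEAP+ARAAAgFUAEYBVACKAVQAzgFUARIBVAFWAVQBmgFUAd4BVAIiAVQCZgFUAqoBVALuAVQDMgFUA3YBVAO6AVQD/gFUAAIBmABGAZgAigGYAM4BmAESAZgBVgGYAZoBmAHeAZgCIgGYAmYBmAKqAZgC7gGYAzIBmAN2AZgDugGYA/4BmAACAdwARgHcAIoB3ADOAdwBEgHcAVYB3AGaAdwB3gHcAiIB3AJmAdwCqgHcAu4B3AMyAdwDdgHcA7oB3AP+AdwAAgIgAEYCIACKAiAAzgIgARICIAFWAiABmgIgAd4CIAIiAiACZgIgAqoCIALuAiADMgIgA3YCIAO6AiAD/gIgAAICZABGAmQAigJkAM4CZAESAmQBVgJkAZoCZAHeAmQCIgJkAmYCZAKqAmQC7gJkAzICZAN2AmQDugJkA/4CZAACAqgARgKoAIoCqADOAqgBEgKoAVYCqAGaAqgB3gKoAiICqAJmAqgCqgKoAu4CqAMyAqgDdgKoA7oCqAP+AqgAAgLsAEYC7ACKAuwAzgLsARIC7AFWAuwBmgLsAd4C7AIiAuwCZgLsAqoC7ALuAuwDMgLsA3YC7AO6AuwD/gLsAAIDMABGAzAAigMwAM4DMAESAzABVgMwAZoDMAHeAzACIgMwAmYDMAKqAzAC7gMwAzIDMAN2AzADugMwA/4DMAACA3QARgN0AIoDdADOA3QBEgN0AVYDdAGaA3QB3gN0AiIDdAJmA3QCqgN0Au4DdAMyA3QDdgN0A7oDdAP+A3QAAgO4AEYDuACKA7gAzgO4ARIDuAFWA7gBmgO4Ad4DuAIiA7gCZgO4AqoDuALuA7gDMgO4A3YDuAO6A7gD/gO4AAID/ABGA/wAigP8AM4D/AESA/wBVgP8AZoD/AHeA/wCIgP8AmYD/AKqA/wC7gP8AzID/AN2A/wDugP8A/4D/AIeHh4eHh4eHh4eHh4eHh4fHc3G3l4eHh4eHh4d3d4eHh4eHh4eHh4eHh4eHh4eHl8dycseXh4eHh4eHh4d3h4eHh4eHh4eHh4d3h4eHhoamxnFzx4eHh4eHh4eHh4eHh4eHh4eHh4eHh3eHh4aGlra2cHTHh4eHh4eHh4eHh4eHh4eHh4eHh4d3d4eGh5eYyLeAhceHd4eHh4eHh4eHh3eHh4eHh4eHh3d3h4aHmKnZuICFx4d3h4eHh4eHh4eHd4eHh4eHh4eHd3d3h4eYqOmogIa4d3eHh4eHh4eHh4d3h4eHh4eHh4d3d4eHh5in55dwhrd3d4eHh4eHh4eHh3eHh4eHh4eHh3d3h4eHmKfnh3CHt3d3h4eHh4eHh4eHd4eHh4eHh4eHd4eHh4iYp+eGcJend3eHh4eHh4eHh3d3h4eHh4eHh4d3h4eHiJin54Zwl6d3d4eHh4eHh4eHd3eIiIiIiIiIh4eHh4eHmLjnhXCnl3d3h4eHh4eHh3d3d4iIiIiIiIiIh4eHh4eYuOeEcKeXd3eHh4eHh4eHd3d3iIiIiIiIiIiHh4eHh5i46INyt4d3d4eHh4eHh4d3d3eIiIiIiIiIiIeHh4aHiLjognO3h3d3d4eHh4eHd3d3d4iIiIiIiIiIiIeHh4eIuNiShMeHdnd3d4eHh4d3d3d3iIiIiIiIiIiIh4eHh4e4yJGV14d2dnd3d3d3d3d3d3eIiIiIiIiIiIiHh4eGh7i4kKbYh3d2dnd3d3d3d3d3d4iIiIiIiIiIiIiHh4eHt6iQp+iXh3d2dnZ2d3d3d3Z2iIiIiIiIiIiIiIeHh4e3l4Cn6aeXh3d3dnZ2dnZ2dnaIiIiIiIiIiIiIiIeHh8eGgJjYqKeXl4d3d3d3d3d3d4iIiIiIiIiIiIiIiIeHx4Zwl8iYqKenl5eHh4eHh4eHiIiIiIiIiIiIiIiIh4fHhnCXt4iYqKinp6enl5eXp6eIiIiIiIiIiIiIiIiIh8d1cKenh4iImKioqKioqKioqIiIiIiIiIiIiIiIiIiIx3Rwt6eGh4eHiJiYmJiYmJiYiIiIiIiIiIiIiIiIiIjIc3G3l4eGhoeHh4eHh4eHh4eIiIiIiIiIiIiIiIiImMiCcseXh4eHhoaGhoaGhoaGhoiIiIiIiIiIiIiIiIiYuIGDx4eHh4eHh4eGhoaGhoaGiIiIiIiIiIiIiIiIiKi4gIXIh4eHh4eHh4eHh4eHh4eIiIiIiIiIiIiIiIiIqKiAhciHh4eHh4eHh4eHh4eHh4iIiIiIiIiIiIiIiIi4p4CGyIeHh4eHh4eHh4eHh4eHiIiIiIiIiIiIiIiHh7iXgIfIh4eHh4eHh4eHh4eHh4c="/>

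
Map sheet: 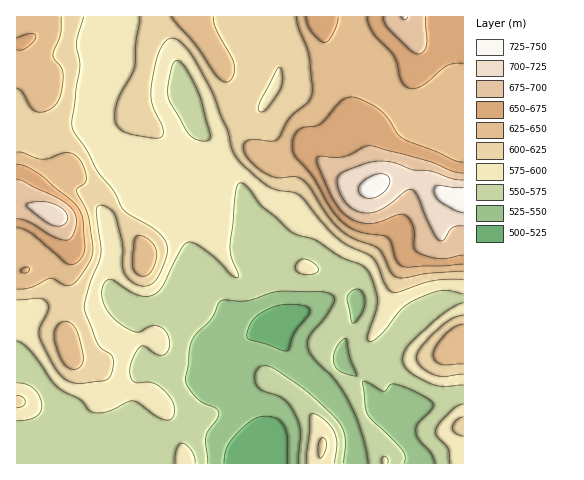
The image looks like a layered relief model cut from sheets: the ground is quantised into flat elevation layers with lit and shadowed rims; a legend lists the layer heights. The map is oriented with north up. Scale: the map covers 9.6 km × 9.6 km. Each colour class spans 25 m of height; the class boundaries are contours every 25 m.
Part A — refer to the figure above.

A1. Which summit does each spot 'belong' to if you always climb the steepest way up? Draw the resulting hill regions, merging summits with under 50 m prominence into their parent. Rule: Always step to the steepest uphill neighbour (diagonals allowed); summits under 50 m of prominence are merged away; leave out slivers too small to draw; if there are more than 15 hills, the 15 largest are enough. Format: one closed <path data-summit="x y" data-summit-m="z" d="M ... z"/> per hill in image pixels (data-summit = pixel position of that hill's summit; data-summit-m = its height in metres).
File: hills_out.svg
<path data-summit="463 199" data-summit-m="741" d="M351 16l-235 1 0 9-8 37-10 20-4 12-2 14 1 20 14 23 22 19 23 26 21 7 4 4 11 31 4 28-14 26-10 9-18 6-21-1 5 6 6 17 4 38-4 4-6 16-2 46-13 13-4 9 1 8 144 0 2-27-8-20-23-39-4-25 5-7 16-9 30-12 2 11 9 18 42 44 16 23 7 20 2 23 108-1 0-68-9 0-28 11-13 1-26-23-4-13 1-13 3-8 26-31 27-17 23-4 0-161-10-2-14-8-23-6-29-24-4-23-5-11-25-15z"/><path data-summit="54 214" data-summit-m="714" d="M116 16l-100 1 0 348 9 3 13 10 20 26-4 13-11 12-27 9 1 26 98-1 4-16 13-13 2-46 6-16 4-4-4-38-6-17-6-7 22 2 18-6 10-9 14-26-4-28-11-31-4-4-21-7-23-26-22-19-14-23-1-20 2-14 4-12 10-20 8-37z"/><path data-summit="322 446" data-summit-m="603" d="M277 326l-29 11-16 9-5 7 4 25 23 39 8 20-1 26 94 1-1-23-7-20-16-23-42-44z"/><path data-summit="404 17" data-summit-m="701" d="M463 16l-111 1 2 31 25 15 5 11 4 23 29 24 23 6 18 9 6 0z"/><path data-summit="463 342" data-summit-m="648" d="M463 298l-22 4-21 13-18 17-16 23-2 9 2 17 28 26 18-3 32-11z"/>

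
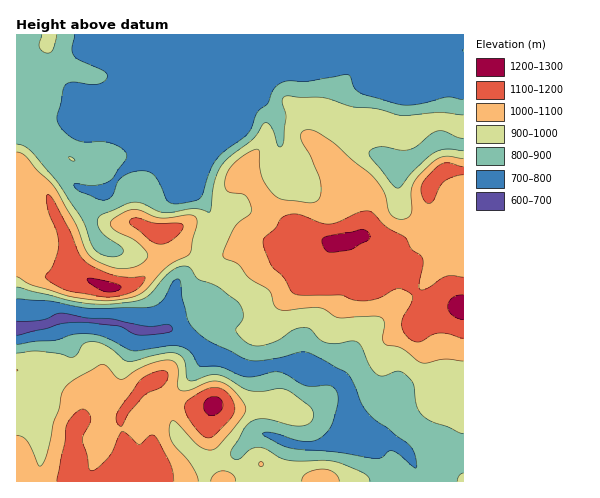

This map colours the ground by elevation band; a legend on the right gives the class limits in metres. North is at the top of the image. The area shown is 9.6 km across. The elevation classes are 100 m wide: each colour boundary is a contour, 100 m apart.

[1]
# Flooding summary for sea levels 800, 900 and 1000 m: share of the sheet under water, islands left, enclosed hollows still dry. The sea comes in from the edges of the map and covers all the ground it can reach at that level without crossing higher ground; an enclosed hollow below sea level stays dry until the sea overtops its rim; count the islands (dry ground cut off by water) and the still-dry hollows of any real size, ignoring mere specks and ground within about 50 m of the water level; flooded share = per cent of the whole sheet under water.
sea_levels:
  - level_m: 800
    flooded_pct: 25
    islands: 0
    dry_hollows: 0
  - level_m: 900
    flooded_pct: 46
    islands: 0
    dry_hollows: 0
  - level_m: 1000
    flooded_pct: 67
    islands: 0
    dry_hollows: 0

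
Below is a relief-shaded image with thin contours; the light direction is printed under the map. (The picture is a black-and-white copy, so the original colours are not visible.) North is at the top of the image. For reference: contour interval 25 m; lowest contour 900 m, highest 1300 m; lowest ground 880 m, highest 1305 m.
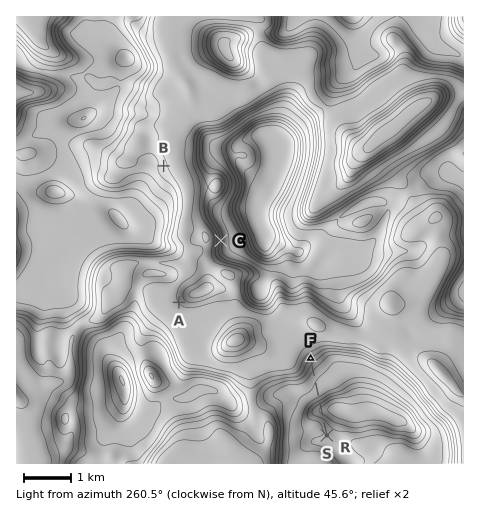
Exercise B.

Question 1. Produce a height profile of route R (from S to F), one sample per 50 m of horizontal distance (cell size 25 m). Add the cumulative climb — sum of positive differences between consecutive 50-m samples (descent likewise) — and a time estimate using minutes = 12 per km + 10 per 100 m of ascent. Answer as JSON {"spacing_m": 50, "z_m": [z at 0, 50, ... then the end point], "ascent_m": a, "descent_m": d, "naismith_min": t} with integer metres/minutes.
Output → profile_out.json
{"spacing_m": 50, "z_m": [969, 969, 969, 967, 965, 962, 958, 950, 940, 929, 920, 917, 922, 934, 951, 970, 988, 1002, 1012, 1017, 1021, 1022, 1023, 1024, 1026, 1029, 1033, 1040, 1047, 1055, 1064, 1072, 1082, 1092, 1099], "ascent_m": 183, "descent_m": 52, "naismith_min": 39}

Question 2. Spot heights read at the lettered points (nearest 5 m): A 1150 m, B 1140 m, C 1065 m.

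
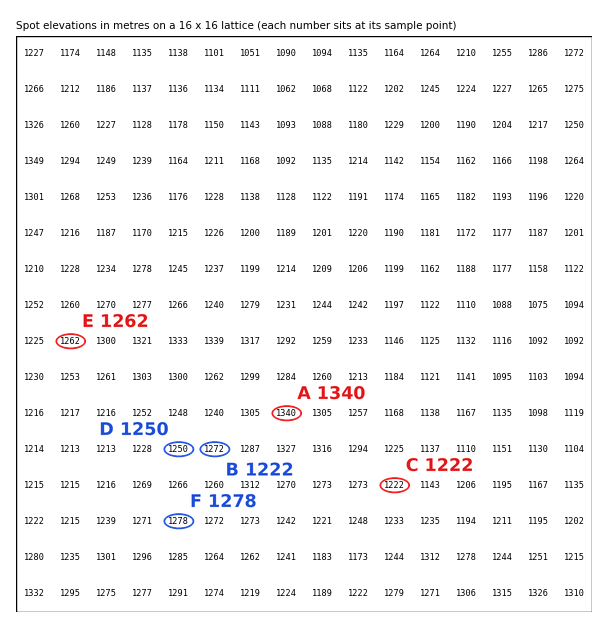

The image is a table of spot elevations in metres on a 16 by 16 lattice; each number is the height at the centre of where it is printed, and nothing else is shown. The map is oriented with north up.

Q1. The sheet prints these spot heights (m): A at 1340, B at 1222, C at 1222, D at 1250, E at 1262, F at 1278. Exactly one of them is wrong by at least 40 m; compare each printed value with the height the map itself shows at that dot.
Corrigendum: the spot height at B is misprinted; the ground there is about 1272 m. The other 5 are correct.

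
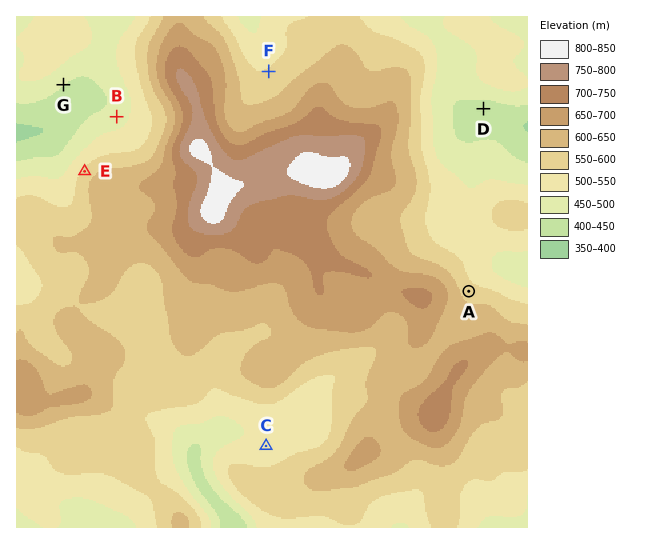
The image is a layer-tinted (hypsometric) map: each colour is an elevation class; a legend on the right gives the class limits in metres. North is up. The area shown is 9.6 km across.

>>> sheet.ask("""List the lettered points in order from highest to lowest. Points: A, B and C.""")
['A', 'C', 'B']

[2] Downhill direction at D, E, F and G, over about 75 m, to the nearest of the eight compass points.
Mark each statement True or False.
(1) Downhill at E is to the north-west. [True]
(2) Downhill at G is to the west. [False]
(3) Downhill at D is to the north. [False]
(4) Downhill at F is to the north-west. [True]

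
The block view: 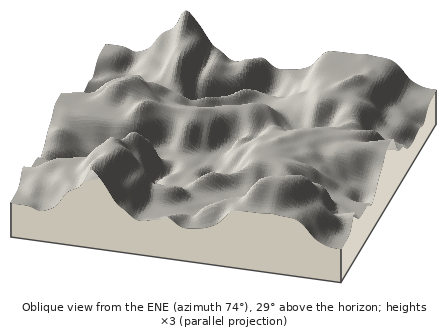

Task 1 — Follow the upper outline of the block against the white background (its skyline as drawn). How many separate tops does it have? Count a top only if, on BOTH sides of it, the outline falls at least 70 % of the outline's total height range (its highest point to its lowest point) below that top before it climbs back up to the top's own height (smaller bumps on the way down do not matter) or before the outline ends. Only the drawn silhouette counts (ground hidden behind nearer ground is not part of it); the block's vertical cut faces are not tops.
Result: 0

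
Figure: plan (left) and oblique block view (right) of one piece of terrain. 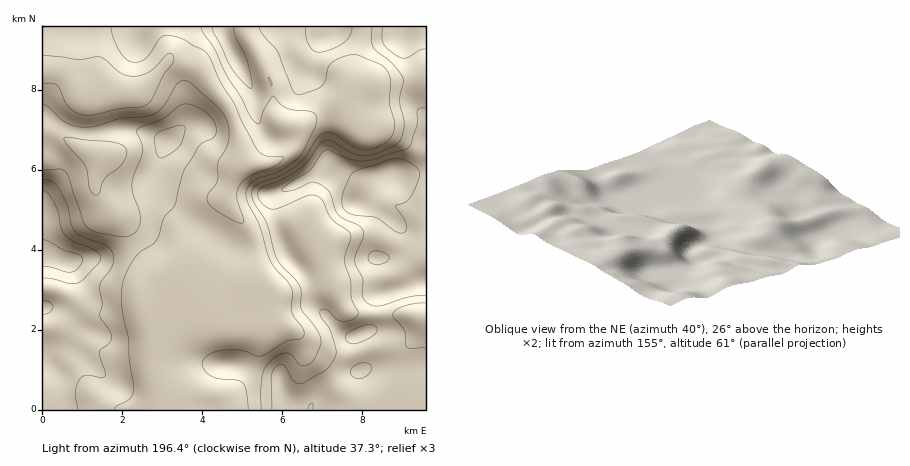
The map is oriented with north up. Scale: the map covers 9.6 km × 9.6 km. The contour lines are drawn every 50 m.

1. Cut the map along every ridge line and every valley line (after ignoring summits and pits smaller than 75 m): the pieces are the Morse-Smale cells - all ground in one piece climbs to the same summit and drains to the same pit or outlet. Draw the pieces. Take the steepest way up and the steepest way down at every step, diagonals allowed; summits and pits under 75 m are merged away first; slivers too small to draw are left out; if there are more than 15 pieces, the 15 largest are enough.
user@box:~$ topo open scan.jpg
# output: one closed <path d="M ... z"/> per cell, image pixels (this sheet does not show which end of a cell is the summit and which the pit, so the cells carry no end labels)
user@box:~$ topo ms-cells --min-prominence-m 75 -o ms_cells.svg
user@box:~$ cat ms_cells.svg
<path d="M362 26l-320 0 0 104 22 8 10-26 12-14 20-6 28 1 12-8 24-25 30 9 11 17 18 22 6 14 6 22 1 18-11 18-5 20 24 36 4 20 1 28-11 7-28 23-12-4-20-12-24 22-3 14-1 38 6 18 12 10 2 10 250 0 0-334-20 4-32 3-20 7 1-28z"/><path d="M172 60l-4 1-22 24-12 8-28-1-20 6-7 6-9 16-5 12 1 8-12-7-12-3 0 280 132 0 0-10-12-10-6-18 1-38 3-14 24-22 8 6 24 10 28-23 11-7-1-28-4-20-24-36 5-20 11-18-1-18-6-22-6-14-18-22-11-17z"/><path d="M426 26l-62 0-9 36 0 26 23-6 28-2 20-5z"/>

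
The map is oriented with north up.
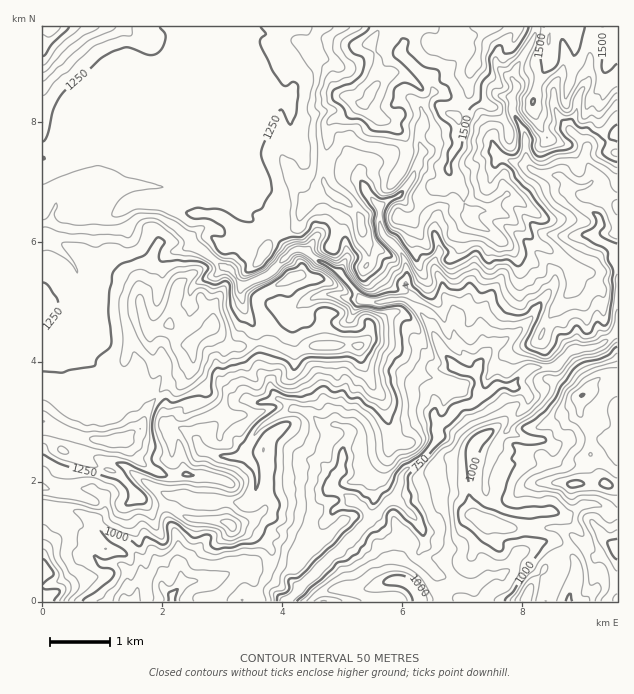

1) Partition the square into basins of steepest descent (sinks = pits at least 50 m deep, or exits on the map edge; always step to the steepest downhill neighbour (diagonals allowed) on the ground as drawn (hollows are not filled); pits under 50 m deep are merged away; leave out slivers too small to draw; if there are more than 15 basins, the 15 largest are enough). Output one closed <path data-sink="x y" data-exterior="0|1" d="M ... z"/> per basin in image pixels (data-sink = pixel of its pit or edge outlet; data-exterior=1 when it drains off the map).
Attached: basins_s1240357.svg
<path data-sink="287 601" data-exterior="1" d="M617 26l-574 0-1 460 7 4 31 6 14 6 15-4 16 6 12-8 12 8 23 4 21 12 30 1 12 7 21 6 14 13 2 14-5 16-7 11-2 6-5 5-9 3 66 0 7-8 11-4 34 0 26-9 15 0 6 3 5 5 5 13 107 0 6-19 12-15 33-28 18 16 22-8 1-61-13-3-13-21-2-34-10-14-1-7 1-11 19-19 19-3z"/><path data-sink="172 601" data-exterior="1" d="M137 496l-11 9 0 5 20 49 0 43 96 0 11-3 5-5 2-6 7-11 5-16 0-11-12-12-25-10-12-7-35-3-16-10-23-4z"/><path data-sink="134 601" data-exterior="1" d="M43 486l-1 111 3 1 0 3 100 1 1-43-10-25-7-14-3-15-17-7-15 4-14-6-19-4z"/><path data-sink="569 601" data-exterior="1" d="M578 540l-21 16-13 12-12 15-6 14 1 5 91-1 0-52-5-1-18 8z"/><path data-sink="617 444" data-exterior="1" d="M617 376l-10 0-8 2-19 19-1 11 1 7 10 14 2 34 10 17 11 6 5 0z"/><path data-sink="323 601" data-exterior="1" d="M403 581l-15 0-26 9-34 0-11 4-7 7 108 1 0-4-4-9z"/>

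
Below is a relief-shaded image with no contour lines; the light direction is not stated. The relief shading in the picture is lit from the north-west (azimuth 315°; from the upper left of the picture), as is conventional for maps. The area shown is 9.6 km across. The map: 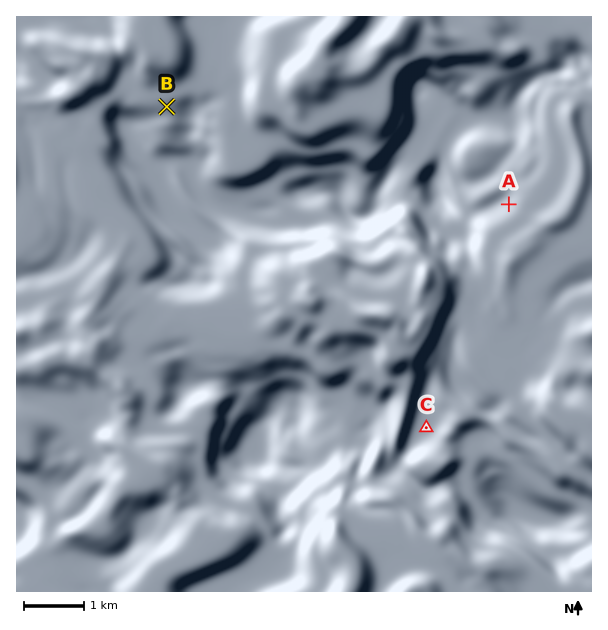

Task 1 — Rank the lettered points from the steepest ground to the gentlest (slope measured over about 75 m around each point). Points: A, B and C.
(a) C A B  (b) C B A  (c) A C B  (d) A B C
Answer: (d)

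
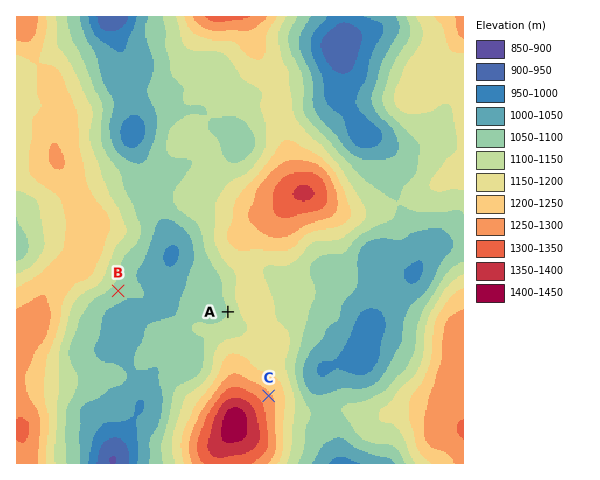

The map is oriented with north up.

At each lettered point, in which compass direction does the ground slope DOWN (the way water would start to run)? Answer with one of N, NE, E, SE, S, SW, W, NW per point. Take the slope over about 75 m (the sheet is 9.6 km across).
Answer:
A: W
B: SE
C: NE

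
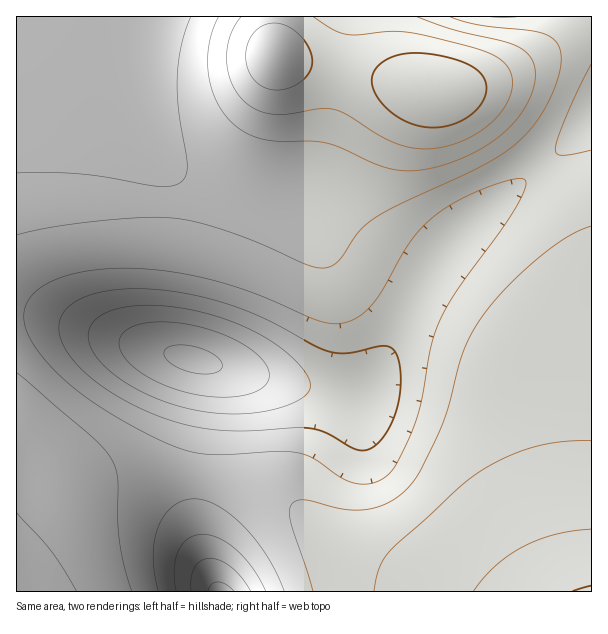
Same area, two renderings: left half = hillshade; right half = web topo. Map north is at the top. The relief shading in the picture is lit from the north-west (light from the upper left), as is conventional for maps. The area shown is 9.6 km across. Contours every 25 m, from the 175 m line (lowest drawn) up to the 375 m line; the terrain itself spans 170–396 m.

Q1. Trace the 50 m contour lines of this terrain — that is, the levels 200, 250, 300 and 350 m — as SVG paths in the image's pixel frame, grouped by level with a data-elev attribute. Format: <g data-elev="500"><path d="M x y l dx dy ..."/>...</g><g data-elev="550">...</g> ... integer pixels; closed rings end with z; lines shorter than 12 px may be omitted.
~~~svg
<g data-elev="200"><path d="M208 591l4-7 6-2 7 2 9 7"/><path d="M207 396l-18-3-19-6-17-7-15-9-10-10-7-10-2-9 3-7 10-8 17-4 22-1 24 4 25 7 22 11 17 12 9 12 1 7-1 6-5 6-6 4-21 6z"/></g><g data-elev="250"><path d="M176 591l-2-22 4-18 5-8 5-4 7-4 8-1 16 4 18 13 16 18 13 22"/><path d="M360 450l-9-3-24-14-13-4-18-1-54 3-27-1-35-7-34-12-21-11-20-12-16-12-13-13-10-13-6-12-1-11 2-10 5-8 7-6 10-5 12-4 30-5 34 1 41 6 39 12 28 12 47 25 16 7 17 1 33-7 10 1 7 9 3 15 0 19-3 20-8 18-9 13-9 7z"/></g><g data-elev="300"><path d="M132 591l-8-24-4-22-2-24 0-42-6-18-7-11-11-12-77-65"/><path d="M17 235l33-7 45-7 49-4 30 1 26 5 34 11 77 32 12 2 9-2 9-8 18-27 16-13 25-14 79-36 31-20 12-10 11-12 17-28 8-21 3-17-2-13-7-9-15-6-57-7-30-8"/><path d="M591 226l-24 11-28 21-33 30-24 29-11 17-8 19-15 55-9 24-20 41-15 19-18 12-21 6-23-1-37-9-8 0-5 4-3 8 2 10 22 69"/><path d="M191 17l-10 28-4 29 1 34 9 56-1 10-4 7-9 5-12 1-78-13-30-1-36 0"/></g><g data-elev="350"><path d="M591 529l-36 5-16 6-17 7-13 8-14 11-11 12-11 13"/><path d="M241 17l-8 12-5 13-1 15 1 15 5 14 8 12 10 8 12 6 19 2 38-5 13 0 14 6 30 19 17 9 19 5 18 1 24-5 24-12 19-16 11-18 4-15-3-12-9-11-13-7-29-9-51-12-18-1-31 4-14-1-13-5-19-12"/></g>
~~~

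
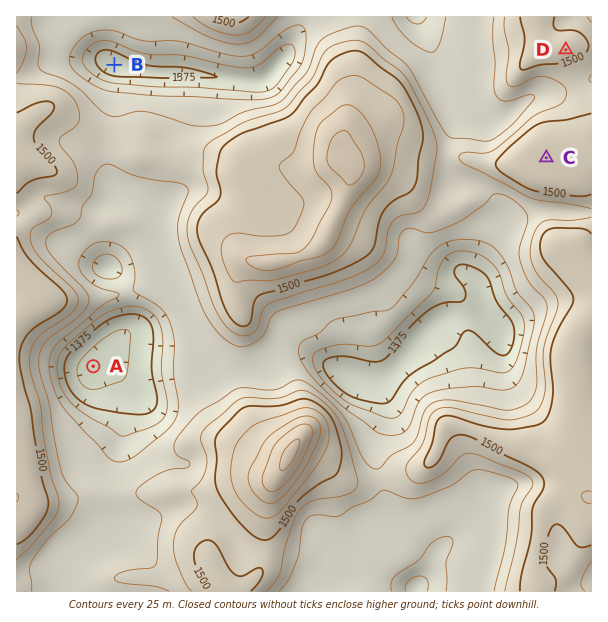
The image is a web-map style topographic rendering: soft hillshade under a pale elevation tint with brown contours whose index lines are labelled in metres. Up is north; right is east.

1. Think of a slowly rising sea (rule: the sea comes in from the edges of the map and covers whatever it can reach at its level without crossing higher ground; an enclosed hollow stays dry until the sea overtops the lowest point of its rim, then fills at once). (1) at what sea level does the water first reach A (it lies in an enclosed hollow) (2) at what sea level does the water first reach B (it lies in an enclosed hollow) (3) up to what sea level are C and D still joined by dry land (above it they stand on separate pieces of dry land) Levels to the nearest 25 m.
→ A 1450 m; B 1425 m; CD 1475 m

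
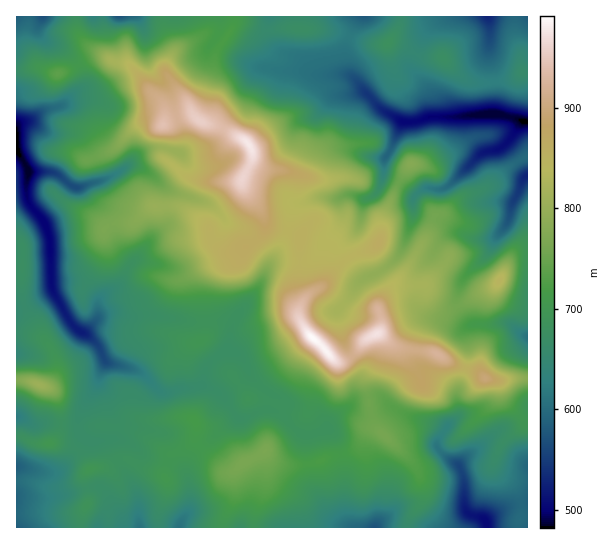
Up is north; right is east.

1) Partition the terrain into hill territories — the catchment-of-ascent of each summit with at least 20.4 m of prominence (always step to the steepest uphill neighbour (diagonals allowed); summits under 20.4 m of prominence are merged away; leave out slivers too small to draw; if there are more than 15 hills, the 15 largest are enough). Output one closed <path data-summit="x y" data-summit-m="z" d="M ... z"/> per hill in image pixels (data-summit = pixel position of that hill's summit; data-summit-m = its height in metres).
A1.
<path data-summit="313 338" data-summit-m="991" d="M31 123l-9 0-6 3 0 183 7-1 11-5 16-10 3-4 19 36 17 11 10 10 6 17-9 24-16 26-3 13 6 15-14 20-10 10-8 2-35-6 1 61 162 0 10-19 0-24-2-16 6-14 6-7 36-29 8 0 22-10 16 4 21 22 11 0 12-6 4 0 4 5 6 11 4 17 2 55 8 11 175-1-1-24-18 4-23 13-16-5-3-4-3-8 0-25-3-8-24-23 0-5 6-8-4-6-40-16-20-15-12 0-15 6 9-26 0-8-17-27-7-32 12-12 12-18 18-8 21-18 12-32 1-24 2-3-16-12-16-8-4 15-8 7-9 2-9-4-7 0-8 4-20-2-21 7-5 6-4 21-5 14-12 17-14 28-22 29-4 10-1-4-8-4-37 0-34-6-28 1-5-3-11 0-10 7 3-21 21-17 8-16 11-11 9-14 16-16-1-36-14-16-15-8-6 0-14 10-17 6-6-24-7-14-7-8-32-3z"/><path data-summit="249 145" data-summit-m="978" d="M218 16l-175 0-3 5 0 14 9 8 14 6 12 10 6 11 3 13-22 22-16 4-22 13 7 1 20 10 27 2 7 8 7 14 6 24 17-6 14-10 6 0 15 8 14 16 1 36-16 16-9 14-11 11-8 16-21 17-2 20 9-6 11 0 5 3 28-1 34 6 37 0 8 4 1 4 4-10 22-29 14-28 12-17 5-14 4-21 5-6 21-7 20 2 8-4 21 4 4-2 9-10 4-13 0-15 7-9 12-28-24-14-19-23-13-10-33 0-13-4-24 0-27-7-33-26 3-9 0-11z"/><path data-summit="377 334" data-summit-m="974" d="M506 143l-8 6-19 6-32 32-5 2-16-1-5 3-8 7 0 19-13 37-21 18-18 8-12 18-12 12 7 32 17 27 0 8-8 27 14-7 12 0 20 15 34 12 10 8 14-15 2-10-4-16-12-10-21-12-5-6 0-17 7-20 6-5 10-2-13-3-8-7-2-8 4-11 0-21 18-26 8-8 14-2 12 6 18 0 4-2 12-12 5-22 12-25 4-3-9-17z"/><path data-summit="265 451" data-summit-m="765" d="M269 409l-10 2-16 8-8 0-36 29-6 7-6 14 2 16 0 24-9 16 1 3 171-1-7-10-2-55-4-17-6-11-4-5-4 0-12 6-11 0-21-22z"/><path data-summit="485 378" data-summit-m="897" d="M506 323l-32 1-9 6 3 31-11 32 2 21-22 28 2 8 16 13 6 7 3 8 0 25 3 8 3 4 15 5 24-13 19-5 0-165z"/><path data-summit="39 385" data-summit-m="807" d="M53 289l-3 4-16 10-18 7 0 107 15 7 44 0 10-22 12-17 8-24-6-15-10-10-17-11z"/><path data-summit="443 58" data-summit-m="672" d="M487 16l-40 0-16 11-8 11-11 23 0 9 17 24 2 23 64-3 1-31-7-25 0-39z"/><path data-summit="411 163" data-summit-m="778" d="M493 113l-38 4-29 0-8 4-15 0-14 32-5 6 0 16 15 8 15 12 12-7 16 1 5-2 32-32 22-7 11-11 9-15 0-2-12-4z"/><path data-summit="389 43" data-summit-m="681" d="M446 16l-85 0-13 23-3 8 0 15 3 11 31 35 22 13 17 0 13-4-2-23-16-21-1-12 16-31z"/><path data-summit="499 281" data-summit-m="846" d="M527 176l-3 2-12 25-5 22-12 14-7 15-23 21-8 19 0 11 13 19 36-1 20 13 2-1z"/><path data-summit="58 74" data-summit-m="738" d="M42 16l-26 1 1 108 16-6 13-10 16-4 22-22-3-13-6-11-12-10-14-6-9-8-1-10z"/><path data-summit="522 73" data-summit-m="661" d="M527 16l-39 1 1 41 7 25-1 31 14 2 13 5 6 0z"/><path data-summit="50 443" data-summit-m="702" d="M19 417l-3 1 1 49 30 6 10-1 12-11 14-20-6-18-46 1z"/>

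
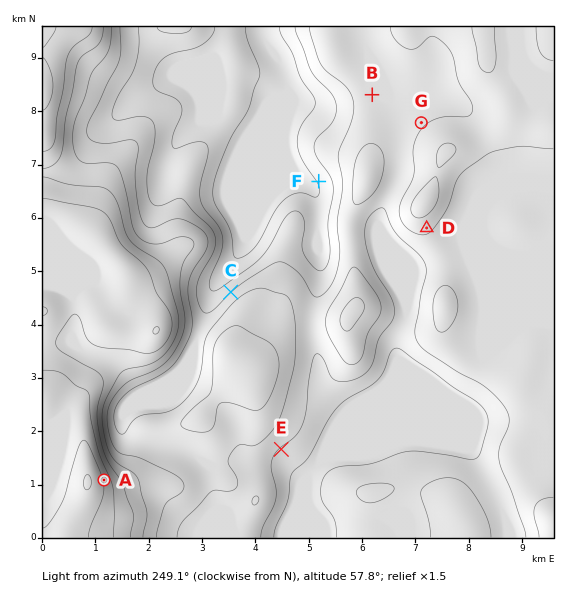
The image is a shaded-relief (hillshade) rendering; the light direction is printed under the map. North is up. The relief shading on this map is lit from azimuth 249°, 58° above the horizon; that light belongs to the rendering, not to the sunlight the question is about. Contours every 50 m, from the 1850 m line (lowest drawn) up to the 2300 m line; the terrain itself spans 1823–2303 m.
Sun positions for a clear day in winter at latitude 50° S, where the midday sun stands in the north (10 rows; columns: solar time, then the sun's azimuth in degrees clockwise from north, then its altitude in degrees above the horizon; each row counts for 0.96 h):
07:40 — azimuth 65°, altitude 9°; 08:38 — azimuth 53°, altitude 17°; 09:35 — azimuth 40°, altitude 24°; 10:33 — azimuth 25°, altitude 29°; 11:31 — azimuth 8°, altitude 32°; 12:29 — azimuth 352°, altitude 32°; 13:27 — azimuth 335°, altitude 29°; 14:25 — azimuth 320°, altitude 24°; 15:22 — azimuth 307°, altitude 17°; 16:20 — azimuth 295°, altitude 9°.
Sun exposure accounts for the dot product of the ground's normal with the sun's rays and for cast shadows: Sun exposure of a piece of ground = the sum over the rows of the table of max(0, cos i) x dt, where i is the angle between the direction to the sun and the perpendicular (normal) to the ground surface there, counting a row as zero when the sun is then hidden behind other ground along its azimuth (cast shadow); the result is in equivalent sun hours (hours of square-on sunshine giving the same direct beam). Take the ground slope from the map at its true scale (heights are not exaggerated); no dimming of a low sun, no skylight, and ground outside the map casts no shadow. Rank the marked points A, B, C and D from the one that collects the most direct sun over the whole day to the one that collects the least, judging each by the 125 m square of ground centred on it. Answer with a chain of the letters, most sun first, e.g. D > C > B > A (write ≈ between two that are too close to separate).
C > A > B > D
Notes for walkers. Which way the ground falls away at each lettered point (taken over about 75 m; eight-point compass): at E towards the SE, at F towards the SW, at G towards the NW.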